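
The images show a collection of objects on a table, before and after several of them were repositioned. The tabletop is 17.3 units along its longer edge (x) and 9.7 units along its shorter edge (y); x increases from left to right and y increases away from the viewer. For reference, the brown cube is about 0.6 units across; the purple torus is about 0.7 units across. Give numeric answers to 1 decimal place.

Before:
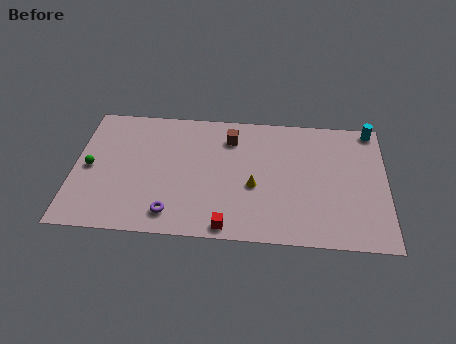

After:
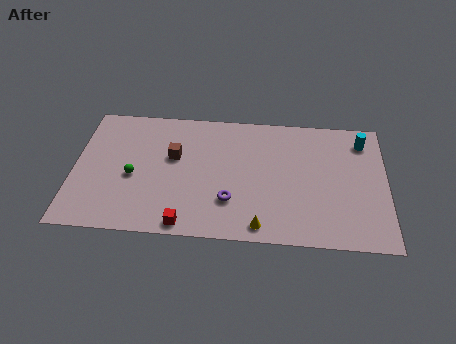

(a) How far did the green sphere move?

2.5

The green sphere was near (0.9, 4.7) before and (3.3, 4.2) after, so it travelled √(2.4² + 0.5²) ≈ 2.5 units.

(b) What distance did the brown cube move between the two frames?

3.5

From (8.6, 7.6) to (5.5, 5.9), the brown cube covered √(3.1² + 1.7²) ≈ 3.5 units.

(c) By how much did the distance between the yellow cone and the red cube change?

+0.7

Before: roughly 3.4 units apart; after: 4.1. That's 0.7 units further apart.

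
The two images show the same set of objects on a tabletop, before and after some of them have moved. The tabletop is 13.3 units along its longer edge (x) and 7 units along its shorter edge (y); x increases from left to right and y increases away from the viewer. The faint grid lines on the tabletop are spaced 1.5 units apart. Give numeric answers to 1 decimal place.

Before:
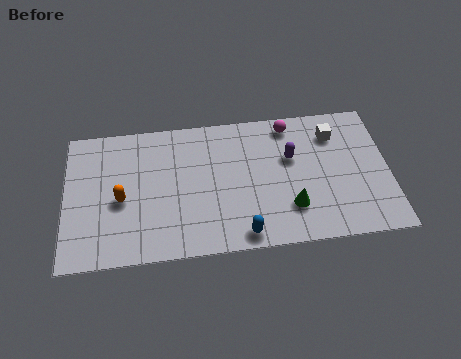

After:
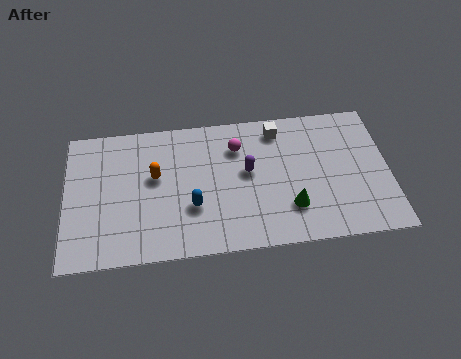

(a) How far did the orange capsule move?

1.7

From (2.3, 3.1) to (3.7, 4.1), the orange capsule covered √(1.4² + 1.0²) ≈ 1.7 units.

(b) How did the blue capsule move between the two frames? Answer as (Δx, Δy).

(-2.0, 1.6)

The blue capsule was at about (7.2, 0.8) and moved to about (5.2, 2.4).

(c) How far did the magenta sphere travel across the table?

2.4

From (9.3, 6.1) to (7.1, 5.2), the magenta sphere covered √(2.2² + 0.9²) ≈ 2.4 units.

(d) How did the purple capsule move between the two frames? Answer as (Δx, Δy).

(-1.8, -0.5)

The purple capsule was at about (9.3, 4.4) and moved to about (7.5, 3.9).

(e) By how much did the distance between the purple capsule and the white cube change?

+0.3

The distance was about 2.1 in the first image and 2.4 in the second, so they moved 0.3 units further apart.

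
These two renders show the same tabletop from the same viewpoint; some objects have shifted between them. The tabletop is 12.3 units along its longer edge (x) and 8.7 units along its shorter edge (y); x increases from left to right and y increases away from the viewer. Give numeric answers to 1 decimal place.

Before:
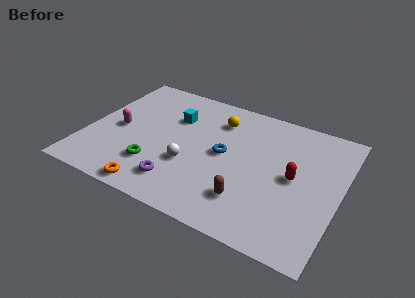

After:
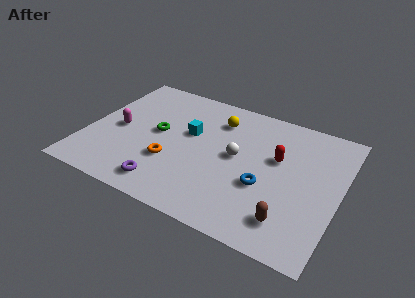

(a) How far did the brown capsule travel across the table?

2.0

From (8.2, 2.1) to (10.2, 1.7), the brown capsule covered √(2.0² + 0.4²) ≈ 2.0 units.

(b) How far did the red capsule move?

1.3

The red capsule moved from about (10.1, 4.4) to (9.2, 5.3), a distance of √(0.9² + 0.9²) ≈ 1.3.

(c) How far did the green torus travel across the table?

2.3

From (3.6, 2.3) to (3.4, 4.6), the green torus covered √(0.2² + 2.3²) ≈ 2.3 units.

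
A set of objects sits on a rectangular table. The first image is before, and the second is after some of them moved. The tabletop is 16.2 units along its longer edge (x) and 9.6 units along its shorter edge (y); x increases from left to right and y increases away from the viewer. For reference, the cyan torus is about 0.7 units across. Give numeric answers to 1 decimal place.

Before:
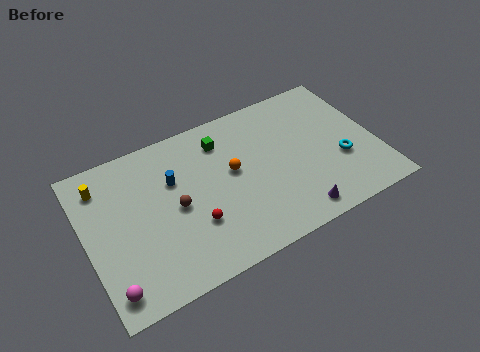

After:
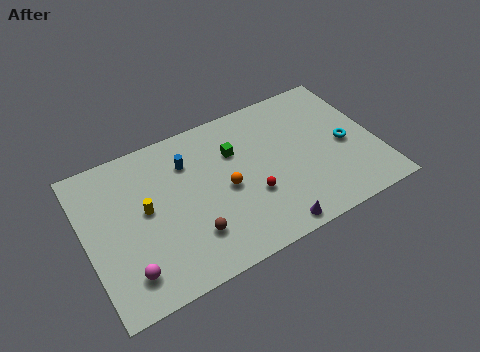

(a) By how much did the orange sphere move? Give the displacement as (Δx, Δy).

(-0.5, -0.9)

From the two frames, the orange sphere sits at roughly (8.2, 5.4) before and (7.7, 4.5) after.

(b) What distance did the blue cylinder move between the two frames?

1.2

The blue cylinder was near (5.0, 6.3) before and (5.9, 7.1) after, so it travelled √(0.9² + 0.8²) ≈ 1.2 units.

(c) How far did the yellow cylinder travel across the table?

3.3

From (1.2, 7.7) to (3.3, 5.2), the yellow cylinder covered √(2.1² + 2.5²) ≈ 3.3 units.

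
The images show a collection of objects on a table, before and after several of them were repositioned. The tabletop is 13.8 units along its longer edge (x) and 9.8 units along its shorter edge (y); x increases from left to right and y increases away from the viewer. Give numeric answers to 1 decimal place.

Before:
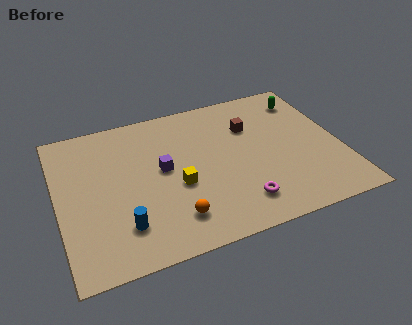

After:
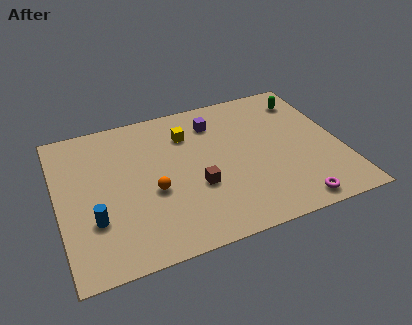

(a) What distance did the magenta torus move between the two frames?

2.7

From (8.5, 1.9) to (11.0, 1.0), the magenta torus covered √(2.5² + 0.9²) ≈ 2.7 units.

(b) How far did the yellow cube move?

3.4

The yellow cube moved from about (5.7, 4.0) to (6.5, 7.3), a distance of √(0.8² + 3.3²) ≈ 3.4.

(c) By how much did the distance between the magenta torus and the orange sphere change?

+4.0

Before: roughly 3.2 units apart; after: 7.2. That's 4.0 units further apart.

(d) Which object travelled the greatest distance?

the brown cube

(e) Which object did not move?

the green capsule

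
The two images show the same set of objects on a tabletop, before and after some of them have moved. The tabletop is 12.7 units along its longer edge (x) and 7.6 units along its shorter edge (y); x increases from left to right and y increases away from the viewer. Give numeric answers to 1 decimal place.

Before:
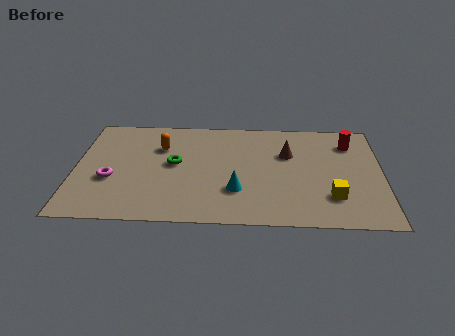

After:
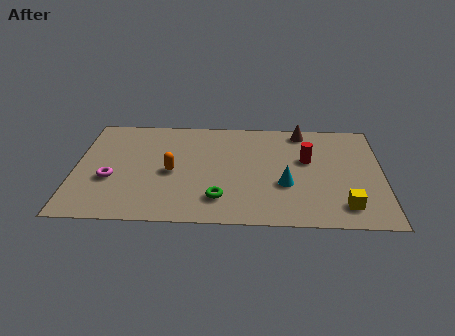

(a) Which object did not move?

the magenta torus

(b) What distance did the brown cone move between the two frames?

1.8

The brown cone moved from about (8.8, 5.0) to (9.4, 6.7), a distance of √(0.6² + 1.7²) ≈ 1.8.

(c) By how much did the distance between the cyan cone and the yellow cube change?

-1.1

The distance was about 3.9 in the first image and 2.8 in the second, so they moved 1.1 units closer together.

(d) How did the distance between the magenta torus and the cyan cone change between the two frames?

+2.0

Before: roughly 5.2 units apart; after: 7.2. That's 2.0 units further apart.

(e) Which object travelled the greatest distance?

the green torus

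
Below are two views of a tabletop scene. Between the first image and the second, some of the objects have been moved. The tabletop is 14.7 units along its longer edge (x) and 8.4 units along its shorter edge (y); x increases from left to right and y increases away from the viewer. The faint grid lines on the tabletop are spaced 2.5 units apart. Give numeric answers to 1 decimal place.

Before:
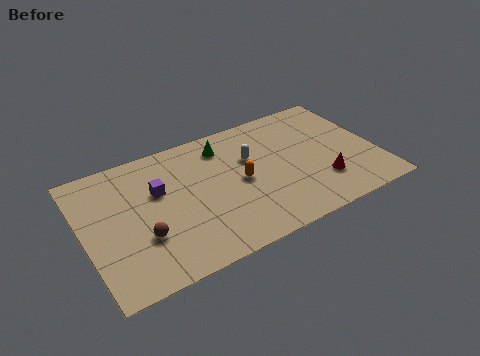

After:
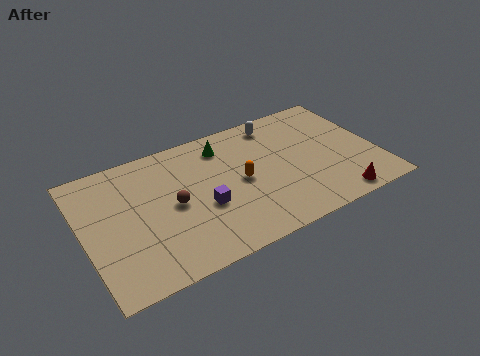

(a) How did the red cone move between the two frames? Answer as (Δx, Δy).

(0.5, -1.4)

From the two frames, the red cone sits at roughly (11.7, 2.3) before and (12.2, 0.9) after.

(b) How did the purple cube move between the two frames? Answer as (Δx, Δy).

(2.0, -2.0)

From the two frames, the purple cube sits at roughly (3.8, 5.3) before and (5.8, 3.3) after.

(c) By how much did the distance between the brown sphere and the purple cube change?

-1.1

Before: roughly 2.7 units apart; after: 1.6. That's 1.1 units closer together.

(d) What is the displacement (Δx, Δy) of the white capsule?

(1.6, 1.8)

The white capsule started near (8.5, 5.4) and ended near (10.1, 7.2).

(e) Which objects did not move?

the orange capsule and the green cone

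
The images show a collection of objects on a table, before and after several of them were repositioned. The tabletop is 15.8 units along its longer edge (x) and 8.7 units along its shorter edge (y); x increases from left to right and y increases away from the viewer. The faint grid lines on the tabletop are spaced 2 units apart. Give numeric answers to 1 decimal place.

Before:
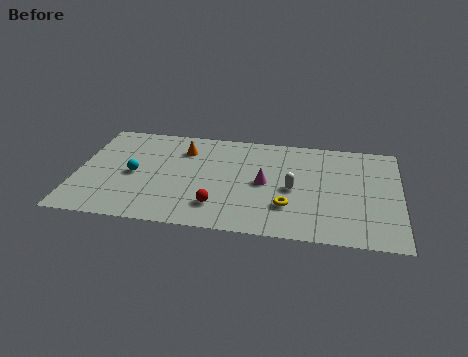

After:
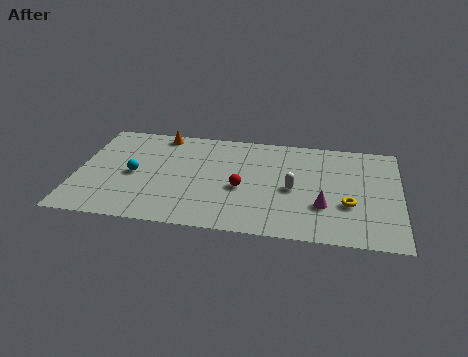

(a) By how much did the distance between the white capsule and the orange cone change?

+1.6

The distance was about 6.1 in the first image and 7.7 in the second, so they moved 1.6 units further apart.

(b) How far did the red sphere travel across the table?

2.0

The red sphere moved from about (7.0, 2.0) to (8.1, 3.7), a distance of √(1.1² + 1.7²) ≈ 2.0.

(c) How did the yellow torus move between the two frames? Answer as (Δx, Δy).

(2.9, 0.6)

From the two frames, the yellow torus sits at roughly (10.4, 2.5) before and (13.3, 3.1) after.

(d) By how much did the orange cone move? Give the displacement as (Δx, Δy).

(-1.2, 1.2)

From the two frames, the orange cone sits at roughly (5.1, 6.6) before and (3.9, 7.8) after.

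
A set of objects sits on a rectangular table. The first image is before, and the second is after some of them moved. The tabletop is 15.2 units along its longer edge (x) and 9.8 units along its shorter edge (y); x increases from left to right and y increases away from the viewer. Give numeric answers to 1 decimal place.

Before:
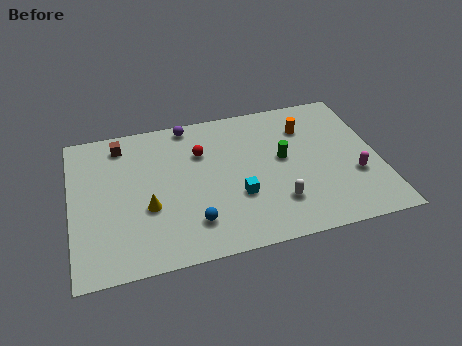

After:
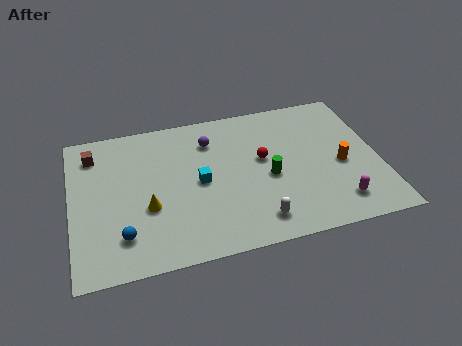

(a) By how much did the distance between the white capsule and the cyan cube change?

+2.0

Before: roughly 2.1 units apart; after: 4.1. That's 2.0 units further apart.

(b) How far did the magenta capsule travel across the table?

1.9

From (13.9, 3.4) to (12.9, 1.8), the magenta capsule covered √(1.0² + 1.6²) ≈ 1.9 units.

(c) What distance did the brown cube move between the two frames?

1.5

The brown cube moved from about (2.6, 8.3) to (1.2, 7.9), a distance of √(1.4² + 0.4²) ≈ 1.5.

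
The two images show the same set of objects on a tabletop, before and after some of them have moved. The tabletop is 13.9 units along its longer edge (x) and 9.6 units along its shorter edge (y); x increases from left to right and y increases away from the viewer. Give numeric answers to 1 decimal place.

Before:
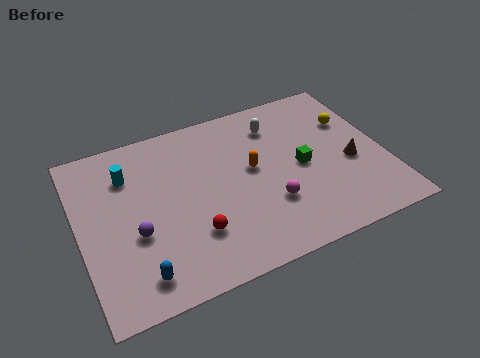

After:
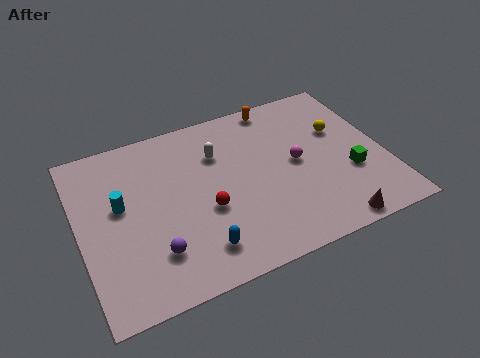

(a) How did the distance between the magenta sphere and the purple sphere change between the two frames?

+1.2

Before: roughly 6.0 units apart; after: 7.2. That's 1.2 units further apart.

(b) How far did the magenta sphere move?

2.4

The magenta sphere moved from about (8.4, 3.0) to (9.9, 4.9), a distance of √(1.5² + 1.9²) ≈ 2.4.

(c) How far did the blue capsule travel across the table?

2.7

The blue capsule was near (2.3, 1.5) before and (5.0, 1.8) after, so it travelled √(2.7² + 0.3²) ≈ 2.7 units.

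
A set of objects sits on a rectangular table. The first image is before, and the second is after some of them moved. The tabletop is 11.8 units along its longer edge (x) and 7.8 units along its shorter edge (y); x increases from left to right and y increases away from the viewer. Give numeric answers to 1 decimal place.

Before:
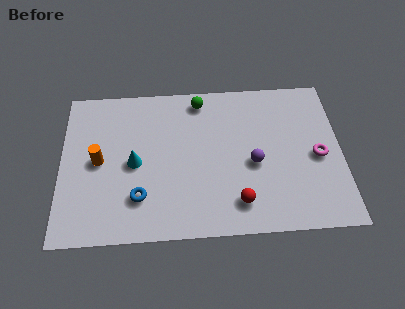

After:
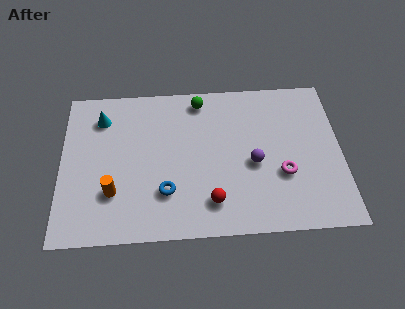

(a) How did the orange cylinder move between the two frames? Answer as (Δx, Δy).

(0.6, -1.6)

From the two frames, the orange cylinder sits at roughly (1.6, 3.9) before and (2.2, 2.3) after.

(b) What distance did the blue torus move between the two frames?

1.1

The blue torus was near (3.3, 2.0) before and (4.4, 2.2) after, so it travelled √(1.1² + 0.2²) ≈ 1.1 units.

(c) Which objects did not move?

the purple sphere and the green sphere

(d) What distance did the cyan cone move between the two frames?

2.8

The cyan cone was near (3.1, 3.7) before and (1.7, 6.1) after, so it travelled √(1.4² + 2.4²) ≈ 2.8 units.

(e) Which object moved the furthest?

the cyan cone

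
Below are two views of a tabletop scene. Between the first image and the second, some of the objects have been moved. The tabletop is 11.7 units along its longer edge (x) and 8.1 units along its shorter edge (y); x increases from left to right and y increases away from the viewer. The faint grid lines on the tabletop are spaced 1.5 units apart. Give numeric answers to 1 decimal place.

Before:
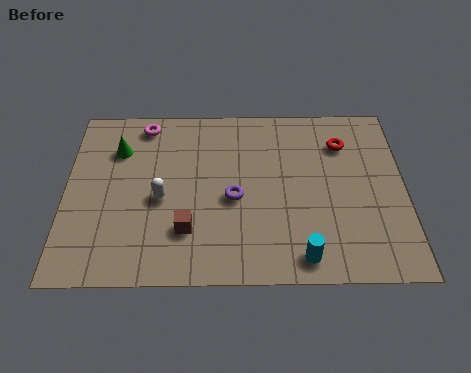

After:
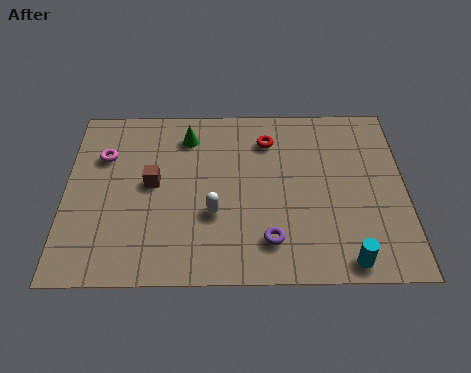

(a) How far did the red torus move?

2.6

The red torus was near (9.6, 6.1) before and (7.0, 6.3) after, so it travelled √(2.6² + 0.2²) ≈ 2.6 units.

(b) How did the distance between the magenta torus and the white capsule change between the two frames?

+1.1

The distance was about 3.6 in the first image and 4.7 in the second, so they moved 1.1 units further apart.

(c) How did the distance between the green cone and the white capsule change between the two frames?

+1.0

Before: roughly 2.7 units apart; after: 3.7. That's 1.0 units further apart.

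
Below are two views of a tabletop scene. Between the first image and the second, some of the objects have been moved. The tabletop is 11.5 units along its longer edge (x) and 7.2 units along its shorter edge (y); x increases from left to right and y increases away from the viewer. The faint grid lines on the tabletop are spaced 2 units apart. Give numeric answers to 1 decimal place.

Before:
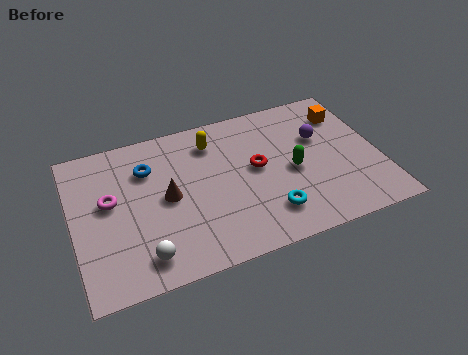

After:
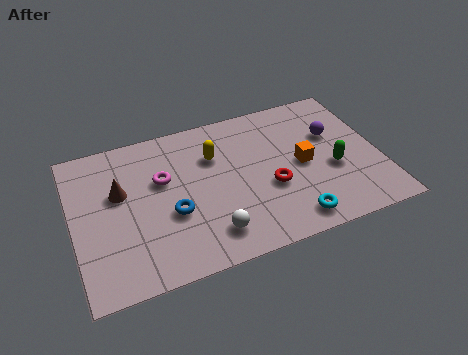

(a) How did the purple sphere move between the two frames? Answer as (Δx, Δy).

(0.5, 0.0)

The purple sphere was at about (9.4, 4.6) and moved to about (9.9, 4.6).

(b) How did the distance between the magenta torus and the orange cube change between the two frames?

-3.9

They were about 9.2 units apart before and 5.3 after — 3.9 units closer together.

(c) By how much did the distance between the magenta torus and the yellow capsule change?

-2.2

Before: roughly 4.3 units apart; after: 2.1. That's 2.2 units closer together.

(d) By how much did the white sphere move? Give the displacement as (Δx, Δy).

(2.5, 0.2)

The white sphere started near (2.4, 1.2) and ended near (4.9, 1.4).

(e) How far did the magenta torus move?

2.0

The magenta torus moved from about (1.4, 4.1) to (3.4, 4.5), a distance of √(2.0² + 0.4²) ≈ 2.0.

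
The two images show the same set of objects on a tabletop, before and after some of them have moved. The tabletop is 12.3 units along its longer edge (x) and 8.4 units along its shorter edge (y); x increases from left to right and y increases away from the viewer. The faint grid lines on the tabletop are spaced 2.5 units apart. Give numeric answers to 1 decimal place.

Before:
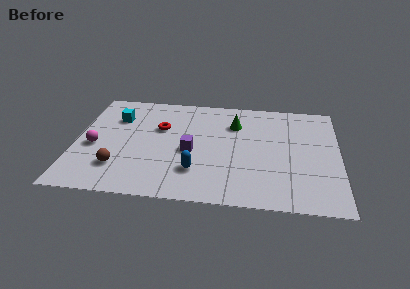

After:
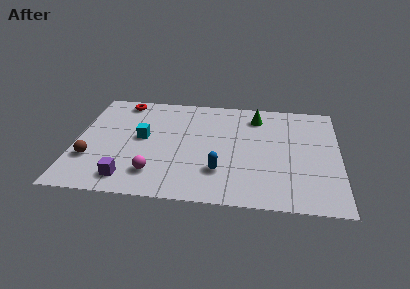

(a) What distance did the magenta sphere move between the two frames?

3.4

From (0.9, 3.6) to (3.8, 1.8), the magenta sphere covered √(2.9² + 1.8²) ≈ 3.4 units.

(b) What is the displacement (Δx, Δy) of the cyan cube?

(1.3, -1.5)

The cyan cube started near (1.8, 6.0) and ended near (3.1, 4.5).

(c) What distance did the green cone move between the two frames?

1.2

The green cone moved from about (7.4, 6.1) to (8.4, 6.8), a distance of √(1.0² + 0.7²) ≈ 1.2.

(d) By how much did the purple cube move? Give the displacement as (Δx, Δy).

(-2.8, -2.4)

The purple cube started near (5.4, 3.7) and ended near (2.6, 1.3).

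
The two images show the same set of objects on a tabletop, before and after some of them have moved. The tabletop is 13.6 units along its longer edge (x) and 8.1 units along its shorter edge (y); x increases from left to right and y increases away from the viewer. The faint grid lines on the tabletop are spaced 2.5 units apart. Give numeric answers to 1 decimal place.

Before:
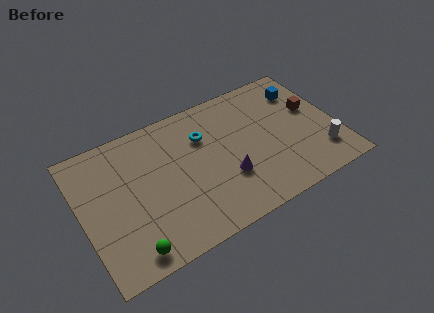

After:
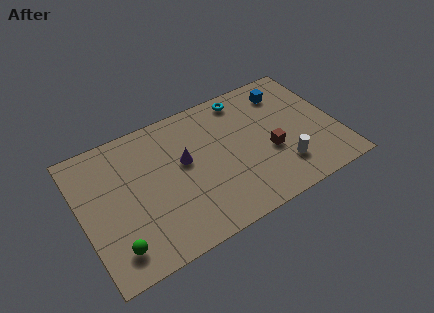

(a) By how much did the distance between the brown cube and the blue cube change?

+2.2

They were about 1.4 units apart before and 3.6 after — 2.2 units further apart.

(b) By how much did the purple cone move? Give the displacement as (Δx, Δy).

(-2.0, 2.0)

From the two frames, the purple cone sits at roughly (7.5, 2.7) before and (5.5, 4.7) after.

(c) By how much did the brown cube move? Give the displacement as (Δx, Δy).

(-2.6, -1.6)

The brown cube was at about (12.5, 4.8) and moved to about (9.9, 3.2).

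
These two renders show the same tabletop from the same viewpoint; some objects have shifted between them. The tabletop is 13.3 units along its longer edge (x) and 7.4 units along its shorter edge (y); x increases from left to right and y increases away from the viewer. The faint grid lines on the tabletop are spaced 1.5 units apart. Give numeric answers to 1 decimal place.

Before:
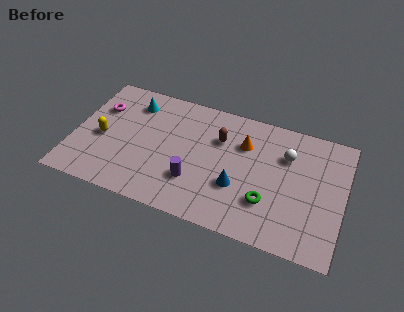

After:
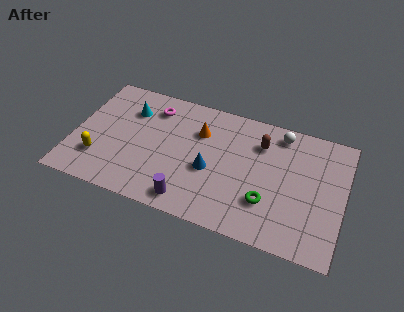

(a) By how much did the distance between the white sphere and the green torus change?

+1.1

They were about 3.1 units apart before and 4.2 after — 1.1 units further apart.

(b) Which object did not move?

the green torus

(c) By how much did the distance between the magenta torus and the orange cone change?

-4.7

They were about 7.2 units apart before and 2.5 after — 4.7 units closer together.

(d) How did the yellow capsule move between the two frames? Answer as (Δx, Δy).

(0.0, -1.3)

The yellow capsule started near (1.4, 3.3) and ended near (1.4, 2.0).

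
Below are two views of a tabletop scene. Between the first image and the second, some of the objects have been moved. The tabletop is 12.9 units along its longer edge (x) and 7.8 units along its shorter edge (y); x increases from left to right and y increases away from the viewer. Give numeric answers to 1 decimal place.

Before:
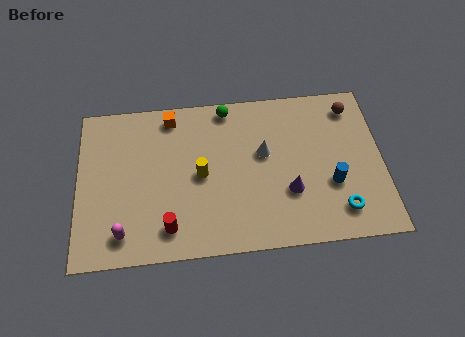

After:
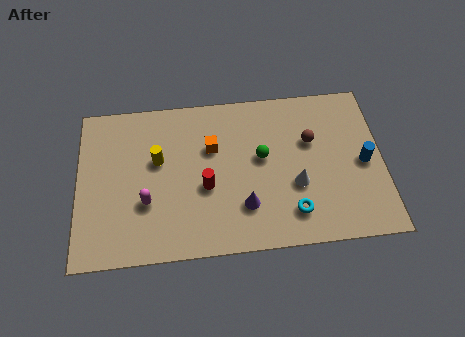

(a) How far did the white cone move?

2.1

The white cone moved from about (7.9, 4.6) to (9.2, 2.9), a distance of √(1.3² + 1.7²) ≈ 2.1.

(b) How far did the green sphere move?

3.0

The green sphere was near (6.4, 7.0) before and (7.8, 4.4) after, so it travelled √(1.4² + 2.6²) ≈ 3.0 units.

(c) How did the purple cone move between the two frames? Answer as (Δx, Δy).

(-1.9, -0.5)

The purple cone started near (8.9, 2.6) and ended near (7.0, 2.1).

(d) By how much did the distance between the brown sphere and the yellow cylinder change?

-0.5

Before: roughly 7.0 units apart; after: 6.5. That's 0.5 units closer together.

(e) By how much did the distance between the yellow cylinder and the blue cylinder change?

+3.2

Before: roughly 5.6 units apart; after: 8.8. That's 3.2 units further apart.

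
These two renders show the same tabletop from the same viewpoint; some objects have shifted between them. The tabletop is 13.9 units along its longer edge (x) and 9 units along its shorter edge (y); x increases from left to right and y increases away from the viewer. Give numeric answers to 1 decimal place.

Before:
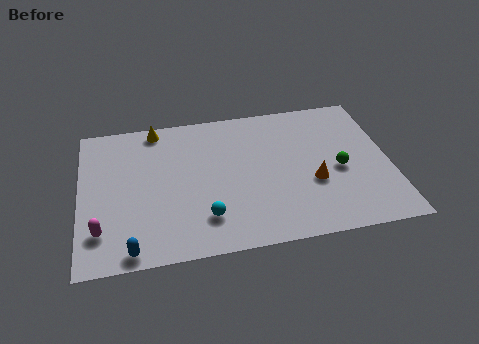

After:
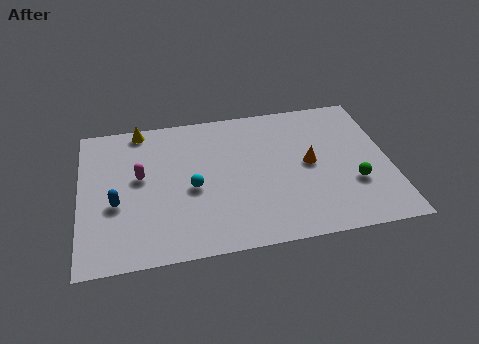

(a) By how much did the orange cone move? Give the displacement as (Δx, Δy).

(-0.1, 1.2)

From the two frames, the orange cone sits at roughly (10.4, 3.4) before and (10.3, 4.6) after.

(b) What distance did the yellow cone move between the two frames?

0.7

From (3.5, 8.1) to (2.8, 8.2), the yellow cone covered √(0.7² + 0.1²) ≈ 0.7 units.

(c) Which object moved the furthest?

the magenta capsule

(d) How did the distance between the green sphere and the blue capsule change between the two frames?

+0.7

The distance was about 9.9 in the first image and 10.6 in the second, so they moved 0.7 units further apart.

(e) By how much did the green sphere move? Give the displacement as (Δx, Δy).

(0.6, -1.0)

The green sphere was at about (11.6, 4.0) and moved to about (12.2, 3.0).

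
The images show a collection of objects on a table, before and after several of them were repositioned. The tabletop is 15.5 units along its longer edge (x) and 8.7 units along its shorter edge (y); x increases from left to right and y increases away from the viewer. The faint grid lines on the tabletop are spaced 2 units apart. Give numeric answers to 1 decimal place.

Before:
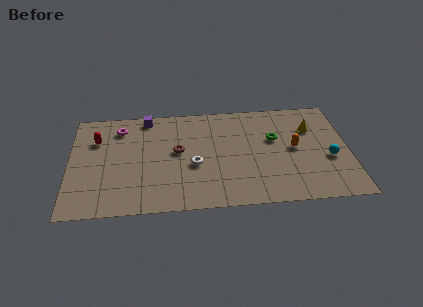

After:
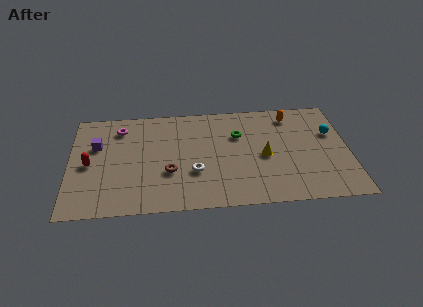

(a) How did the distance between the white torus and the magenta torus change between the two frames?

+0.4

Before: roughly 5.3 units apart; after: 5.7. That's 0.4 units further apart.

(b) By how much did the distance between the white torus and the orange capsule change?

+1.3

Before: roughly 5.7 units apart; after: 7.0. That's 1.3 units further apart.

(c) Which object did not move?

the magenta torus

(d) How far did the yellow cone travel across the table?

3.4

The yellow cone was near (13.5, 6.1) before and (10.8, 4.0) after, so it travelled √(2.7² + 2.1²) ≈ 3.4 units.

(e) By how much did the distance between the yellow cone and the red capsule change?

-2.3

They were about 12.0 units apart before and 9.7 after — 2.3 units closer together.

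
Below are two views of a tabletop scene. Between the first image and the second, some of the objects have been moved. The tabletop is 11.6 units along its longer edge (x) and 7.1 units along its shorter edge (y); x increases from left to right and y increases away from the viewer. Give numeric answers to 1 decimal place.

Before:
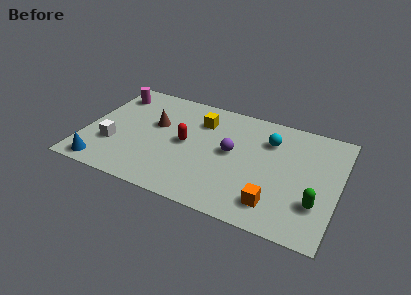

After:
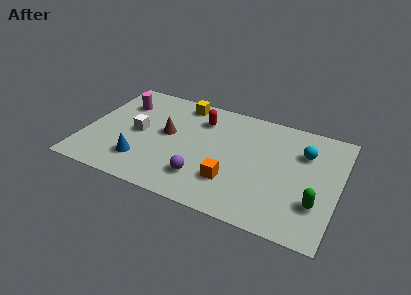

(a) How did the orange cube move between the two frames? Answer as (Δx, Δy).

(-2.0, 0.6)

The orange cube was at about (8.9, 1.4) and moved to about (6.9, 2.0).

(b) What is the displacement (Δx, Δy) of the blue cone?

(1.7, 0.9)

The blue cone was at about (1.1, 0.8) and moved to about (2.8, 1.7).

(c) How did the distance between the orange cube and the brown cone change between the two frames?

-2.8

Before: roughly 6.5 units apart; after: 3.7. That's 2.8 units closer together.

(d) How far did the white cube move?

1.6

The white cube was near (1.4, 2.3) before and (2.4, 3.5) after, so it travelled √(1.0² + 1.2²) ≈ 1.6 units.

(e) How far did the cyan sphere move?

1.6

The cyan sphere was near (8.3, 5.2) before and (9.9, 5.0) after, so it travelled √(1.6² + 0.2²) ≈ 1.6 units.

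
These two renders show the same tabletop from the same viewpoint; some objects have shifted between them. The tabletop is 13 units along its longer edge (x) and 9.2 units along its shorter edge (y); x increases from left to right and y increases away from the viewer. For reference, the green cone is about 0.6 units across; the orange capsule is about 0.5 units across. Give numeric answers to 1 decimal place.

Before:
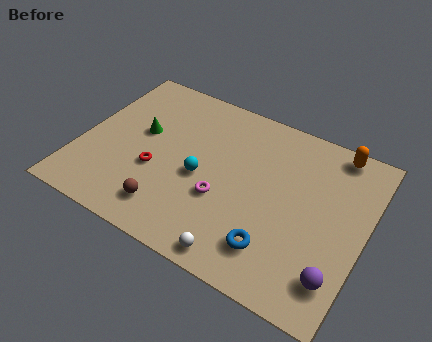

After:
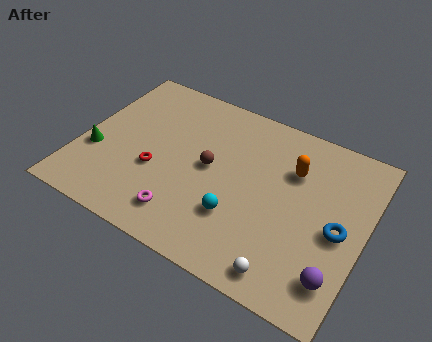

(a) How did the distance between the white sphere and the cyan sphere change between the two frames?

-0.9

The distance was about 3.9 in the first image and 3.0 in the second, so they moved 0.9 units closer together.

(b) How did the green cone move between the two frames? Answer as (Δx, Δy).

(-1.8, -2.0)

The green cone was at about (2.6, 5.3) and moved to about (0.8, 3.3).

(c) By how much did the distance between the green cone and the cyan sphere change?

+3.5

The distance was about 3.2 in the first image and 6.7 in the second, so they moved 3.5 units further apart.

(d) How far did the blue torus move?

3.4

The blue torus moved from about (9.3, 2.0) to (11.9, 4.2), a distance of √(2.6² + 2.2²) ≈ 3.4.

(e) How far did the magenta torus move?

2.3

The magenta torus was near (6.7, 3.4) before and (5.2, 1.7) after, so it travelled √(1.5² + 1.7²) ≈ 2.3 units.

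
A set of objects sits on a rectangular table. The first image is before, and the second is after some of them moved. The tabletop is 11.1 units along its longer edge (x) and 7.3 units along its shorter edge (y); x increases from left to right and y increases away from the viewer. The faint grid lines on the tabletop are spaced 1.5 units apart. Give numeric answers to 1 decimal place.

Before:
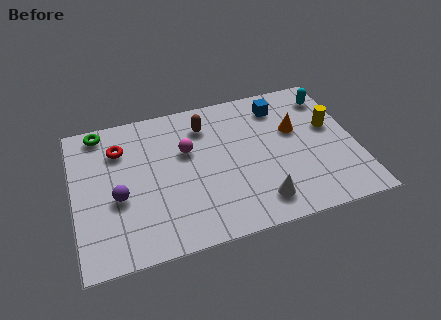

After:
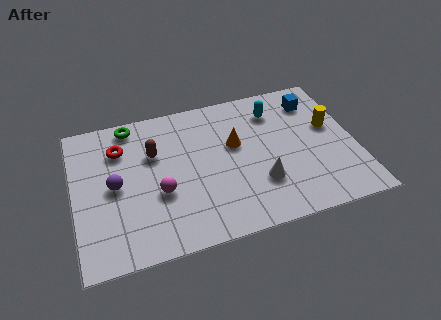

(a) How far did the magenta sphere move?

2.2

From (4.5, 4.6) to (3.3, 2.8), the magenta sphere covered √(1.2² + 1.8²) ≈ 2.2 units.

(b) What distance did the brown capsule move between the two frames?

2.3

From (5.3, 5.7) to (3.2, 4.8), the brown capsule covered √(2.1² + 0.9²) ≈ 2.3 units.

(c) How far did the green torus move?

1.2

The green torus moved from about (1.2, 6.5) to (2.4, 6.5), a distance of √(1.2² + 0.0²) ≈ 1.2.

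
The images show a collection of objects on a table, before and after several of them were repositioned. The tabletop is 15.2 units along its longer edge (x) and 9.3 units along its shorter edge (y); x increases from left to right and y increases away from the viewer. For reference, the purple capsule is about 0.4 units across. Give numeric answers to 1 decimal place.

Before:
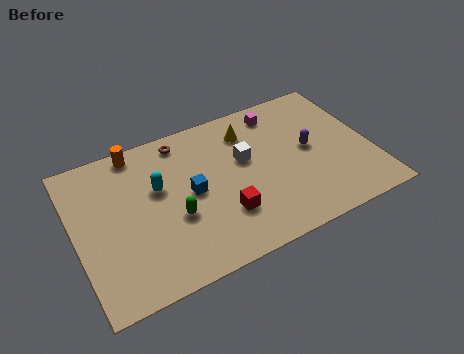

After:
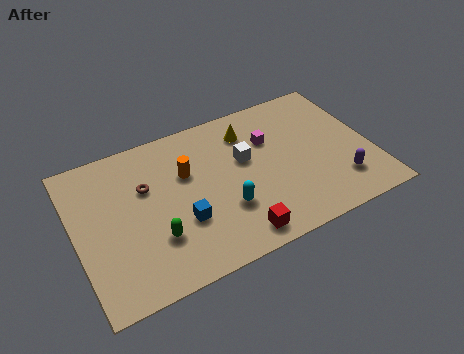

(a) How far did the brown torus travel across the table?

3.0

The brown torus was near (5.8, 8.1) before and (3.7, 6.0) after, so it travelled √(2.1² + 2.1²) ≈ 3.0 units.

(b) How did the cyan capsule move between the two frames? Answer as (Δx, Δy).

(3.1, -2.7)

The cyan capsule was at about (4.3, 5.7) and moved to about (7.4, 3.0).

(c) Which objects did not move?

the yellow cone and the white cube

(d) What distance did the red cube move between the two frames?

1.6

The red cube was near (7.3, 2.7) before and (7.7, 1.2) after, so it travelled √(0.4² + 1.5²) ≈ 1.6 units.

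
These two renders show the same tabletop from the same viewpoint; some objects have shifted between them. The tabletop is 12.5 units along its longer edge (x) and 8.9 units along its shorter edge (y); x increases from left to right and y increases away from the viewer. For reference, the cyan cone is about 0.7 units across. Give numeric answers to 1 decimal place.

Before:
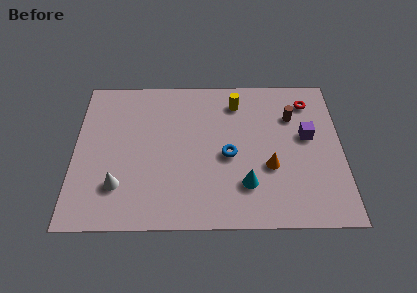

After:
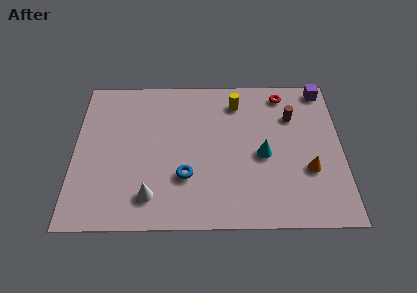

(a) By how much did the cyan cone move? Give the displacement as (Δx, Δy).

(0.8, 1.7)

The cyan cone was at about (8.0, 2.3) and moved to about (8.8, 4.0).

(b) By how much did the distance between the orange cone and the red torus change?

+0.4

The distance was about 4.3 in the first image and 4.7 in the second, so they moved 0.4 units further apart.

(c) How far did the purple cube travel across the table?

3.0

From (10.9, 5.1) to (11.7, 8.0), the purple cube covered √(0.8² + 2.9²) ≈ 3.0 units.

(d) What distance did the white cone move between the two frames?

1.6

From (2.1, 2.3) to (3.6, 1.7), the white cone covered √(1.5² + 0.6²) ≈ 1.6 units.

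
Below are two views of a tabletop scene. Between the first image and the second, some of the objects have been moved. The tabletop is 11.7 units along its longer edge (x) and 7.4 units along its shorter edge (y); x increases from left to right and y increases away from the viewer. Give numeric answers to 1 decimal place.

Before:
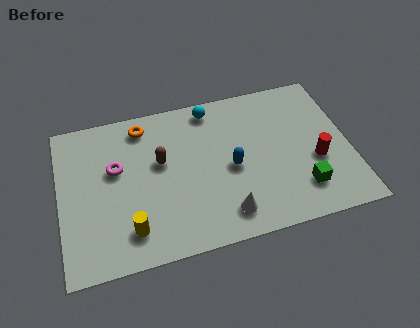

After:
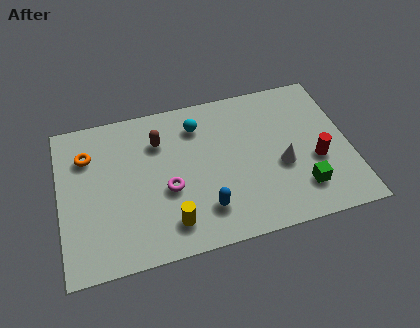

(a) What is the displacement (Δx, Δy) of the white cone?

(2.4, 1.7)

From the two frames, the white cone sits at roughly (6.5, 1.3) before and (8.9, 3.0) after.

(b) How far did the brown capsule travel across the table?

1.0

From (4.1, 4.4) to (4.1, 5.4), the brown capsule covered √(0.0² + 1.0²) ≈ 1.0 units.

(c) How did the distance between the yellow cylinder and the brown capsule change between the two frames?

+0.8

The distance was about 3.2 in the first image and 4.0 in the second, so they moved 0.8 units further apart.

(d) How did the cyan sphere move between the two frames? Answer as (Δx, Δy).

(-0.6, -0.7)

From the two frames, the cyan sphere sits at roughly (6.3, 6.5) before and (5.7, 5.8) after.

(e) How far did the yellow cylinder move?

1.6

The yellow cylinder was near (2.7, 1.5) before and (4.3, 1.4) after, so it travelled √(1.6² + 0.1²) ≈ 1.6 units.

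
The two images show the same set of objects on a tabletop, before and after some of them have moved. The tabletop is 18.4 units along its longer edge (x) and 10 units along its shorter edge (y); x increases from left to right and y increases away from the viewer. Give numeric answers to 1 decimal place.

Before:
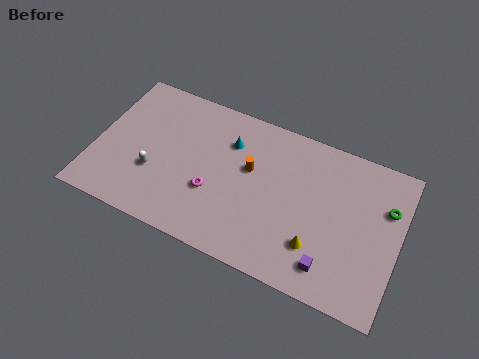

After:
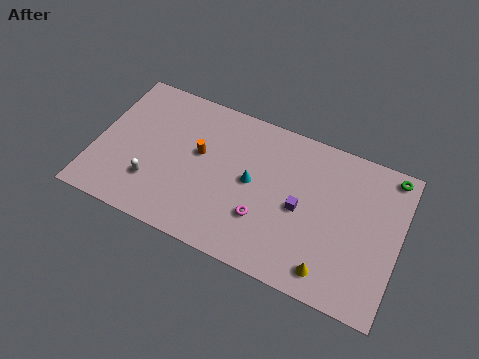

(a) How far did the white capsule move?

0.7

The white capsule was near (3.7, 3.5) before and (3.7, 2.8) after, so it travelled √(0.0² + 0.7²) ≈ 0.7 units.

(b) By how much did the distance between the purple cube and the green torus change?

+0.8

Before: roughly 5.8 units apart; after: 6.6. That's 0.8 units further apart.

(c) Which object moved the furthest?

the purple cube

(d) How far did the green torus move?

2.2

The green torus moved from about (17.5, 6.8) to (17.5, 9.0), a distance of √(0.0² + 2.2²) ≈ 2.2.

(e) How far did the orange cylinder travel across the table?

3.1

From (9.3, 6.0) to (6.2, 5.8), the orange cylinder covered √(3.1² + 0.2²) ≈ 3.1 units.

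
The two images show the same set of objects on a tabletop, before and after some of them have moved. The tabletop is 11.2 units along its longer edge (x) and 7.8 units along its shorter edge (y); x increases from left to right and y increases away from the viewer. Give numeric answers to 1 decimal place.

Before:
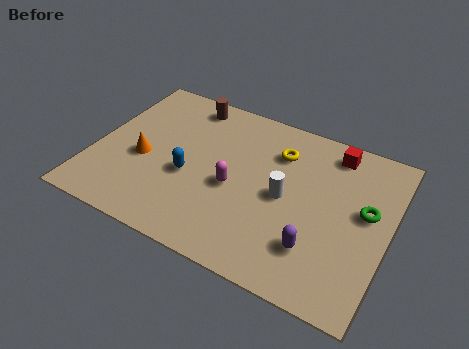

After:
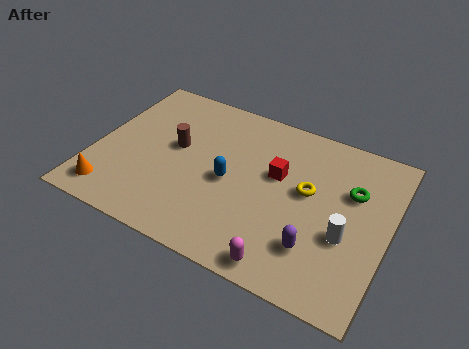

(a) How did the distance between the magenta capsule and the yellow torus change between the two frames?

+0.8

The distance was about 2.8 in the first image and 3.6 in the second, so they moved 0.8 units further apart.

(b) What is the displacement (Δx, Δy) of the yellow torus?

(1.3, -1.4)

The yellow torus was at about (6.8, 5.8) and moved to about (8.1, 4.4).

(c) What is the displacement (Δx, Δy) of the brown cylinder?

(-0.1, -2.4)

The brown cylinder started near (3.1, 6.8) and ended near (3.0, 4.4).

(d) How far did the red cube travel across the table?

2.8

The red cube was near (8.8, 6.7) before and (6.9, 4.7) after, so it travelled √(1.9² + 2.0²) ≈ 2.8 units.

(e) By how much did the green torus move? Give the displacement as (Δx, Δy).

(-0.6, 0.7)

The green torus started near (10.3, 4.4) and ended near (9.7, 5.1).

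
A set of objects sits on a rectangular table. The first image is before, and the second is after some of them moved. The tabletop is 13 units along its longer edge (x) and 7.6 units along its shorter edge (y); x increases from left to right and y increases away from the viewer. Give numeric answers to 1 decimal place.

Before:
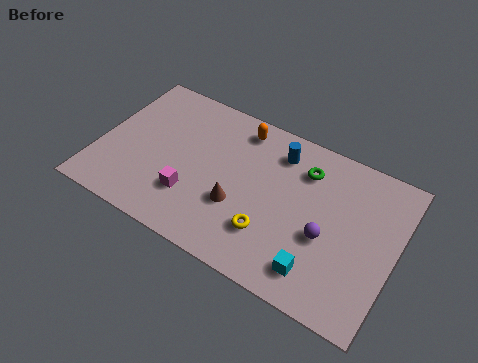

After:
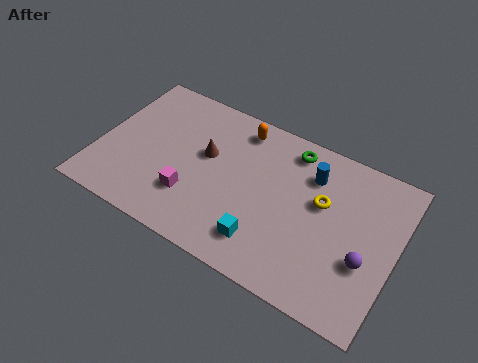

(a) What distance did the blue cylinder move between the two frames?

1.6

The blue cylinder was near (7.6, 6.1) before and (9.1, 5.7) after, so it travelled √(1.5² + 0.4²) ≈ 1.6 units.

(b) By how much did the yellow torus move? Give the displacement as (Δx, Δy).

(1.9, 2.5)

From the two frames, the yellow torus sits at roughly (7.8, 2.1) before and (9.7, 4.6) after.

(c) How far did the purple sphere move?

1.7

From (10.1, 3.1) to (11.8, 2.8), the purple sphere covered √(1.7² + 0.3²) ≈ 1.7 units.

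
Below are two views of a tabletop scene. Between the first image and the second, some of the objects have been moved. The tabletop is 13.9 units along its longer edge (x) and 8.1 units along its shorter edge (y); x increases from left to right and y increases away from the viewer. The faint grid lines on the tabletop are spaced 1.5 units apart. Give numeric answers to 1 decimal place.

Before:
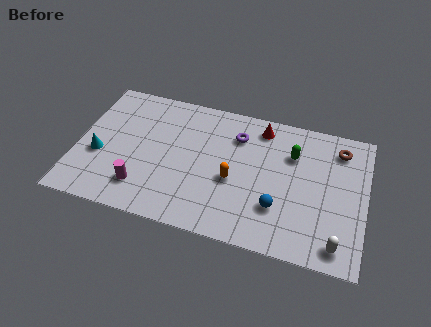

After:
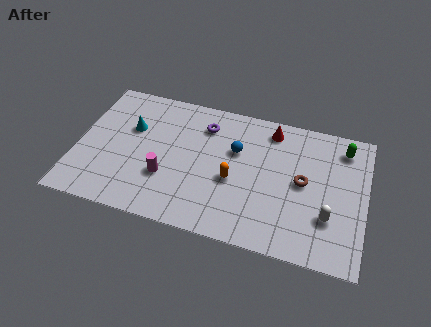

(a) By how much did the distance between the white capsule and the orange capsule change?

-0.9

Before: roughly 5.6 units apart; after: 4.7. That's 0.9 units closer together.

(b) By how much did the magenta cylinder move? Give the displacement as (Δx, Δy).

(1.1, 0.9)

The magenta cylinder was at about (3.3, 1.8) and moved to about (4.4, 2.7).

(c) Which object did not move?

the orange capsule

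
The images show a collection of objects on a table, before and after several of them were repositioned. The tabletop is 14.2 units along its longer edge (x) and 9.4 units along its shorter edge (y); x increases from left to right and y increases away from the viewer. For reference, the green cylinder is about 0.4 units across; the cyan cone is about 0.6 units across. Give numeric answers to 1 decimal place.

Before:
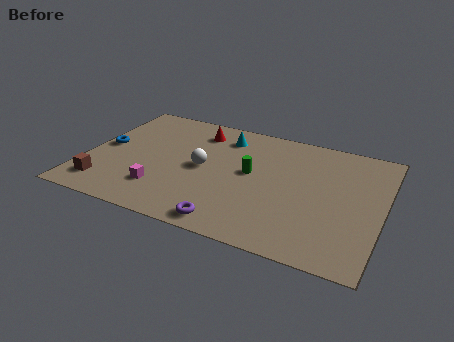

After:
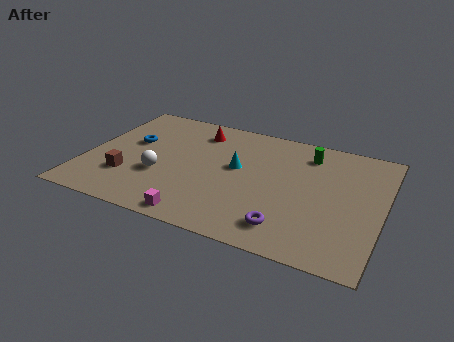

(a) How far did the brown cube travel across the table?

1.4

From (1.2, 1.7) to (2.2, 2.7), the brown cube covered √(1.0² + 1.0²) ≈ 1.4 units.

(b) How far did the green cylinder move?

3.5

The green cylinder was near (7.9, 5.1) before and (10.4, 7.6) after, so it travelled √(2.5² + 2.5²) ≈ 3.5 units.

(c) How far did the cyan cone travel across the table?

2.5

The cyan cone was near (6.3, 7.6) before and (7.2, 5.3) after, so it travelled √(0.9² + 2.3²) ≈ 2.5 units.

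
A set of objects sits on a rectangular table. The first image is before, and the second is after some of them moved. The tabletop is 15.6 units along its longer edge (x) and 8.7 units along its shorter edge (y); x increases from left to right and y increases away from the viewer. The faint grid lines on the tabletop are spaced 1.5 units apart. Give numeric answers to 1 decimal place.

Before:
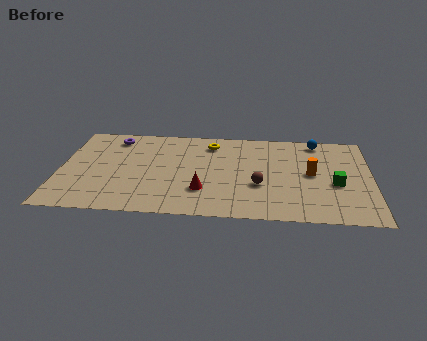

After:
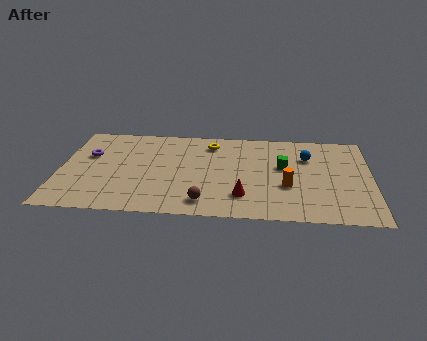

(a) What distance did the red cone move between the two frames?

2.0

From (7.2, 2.5) to (9.2, 2.1), the red cone covered √(2.0² + 0.4²) ≈ 2.0 units.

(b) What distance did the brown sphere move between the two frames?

3.2

The brown sphere was near (10.0, 3.2) before and (7.3, 1.4) after, so it travelled √(2.7² + 1.8²) ≈ 3.2 units.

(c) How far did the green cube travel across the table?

3.0

From (13.8, 3.6) to (11.2, 5.1), the green cube covered √(2.6² + 1.5²) ≈ 3.0 units.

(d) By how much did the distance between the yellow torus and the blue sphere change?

-0.4

They were about 5.4 units apart before and 5.0 after — 0.4 units closer together.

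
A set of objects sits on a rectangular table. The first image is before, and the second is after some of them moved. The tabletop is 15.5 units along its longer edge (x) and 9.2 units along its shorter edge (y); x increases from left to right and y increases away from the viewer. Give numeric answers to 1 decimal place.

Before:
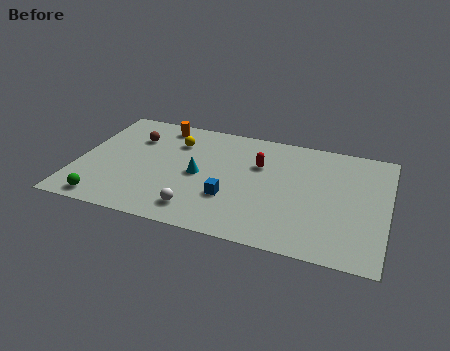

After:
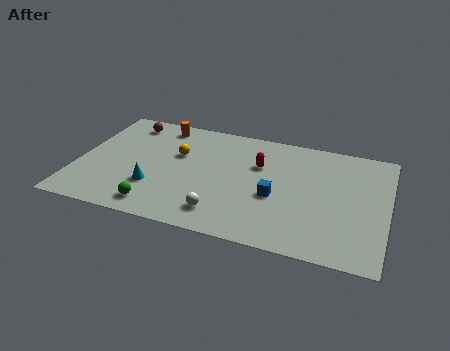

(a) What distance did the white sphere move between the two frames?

1.2

The white sphere was near (6.3, 1.6) before and (7.5, 1.7) after, so it travelled √(1.2² + 0.1²) ≈ 1.2 units.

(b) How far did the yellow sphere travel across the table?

1.0

From (4.7, 6.8) to (4.9, 5.8), the yellow sphere covered √(0.2² + 1.0²) ≈ 1.0 units.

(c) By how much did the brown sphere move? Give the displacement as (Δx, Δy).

(-0.5, 1.2)

From the two frames, the brown sphere sits at roughly (2.6, 6.6) before and (2.1, 7.8) after.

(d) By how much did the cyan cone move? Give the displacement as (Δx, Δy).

(-2.1, -1.6)

The cyan cone started near (6.1, 4.4) and ended near (4.0, 2.8).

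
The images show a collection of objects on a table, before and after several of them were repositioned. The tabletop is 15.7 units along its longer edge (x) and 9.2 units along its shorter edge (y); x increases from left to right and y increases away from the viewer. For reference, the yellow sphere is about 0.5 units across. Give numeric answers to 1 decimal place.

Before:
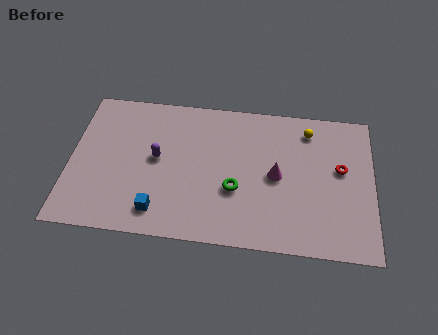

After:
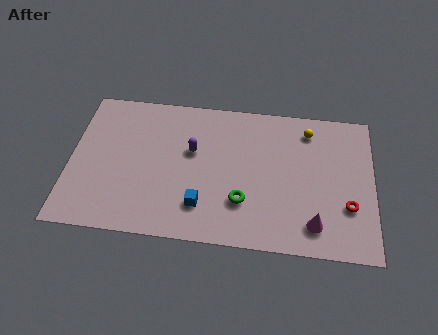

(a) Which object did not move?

the yellow sphere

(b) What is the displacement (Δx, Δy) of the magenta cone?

(2.0, -2.8)

The magenta cone started near (10.7, 4.5) and ended near (12.7, 1.7).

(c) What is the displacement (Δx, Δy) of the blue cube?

(2.2, 0.6)

The blue cube started near (4.7, 1.6) and ended near (6.9, 2.2).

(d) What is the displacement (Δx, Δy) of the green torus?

(0.4, -0.7)

From the two frames, the green torus sits at roughly (8.6, 3.4) before and (9.0, 2.7) after.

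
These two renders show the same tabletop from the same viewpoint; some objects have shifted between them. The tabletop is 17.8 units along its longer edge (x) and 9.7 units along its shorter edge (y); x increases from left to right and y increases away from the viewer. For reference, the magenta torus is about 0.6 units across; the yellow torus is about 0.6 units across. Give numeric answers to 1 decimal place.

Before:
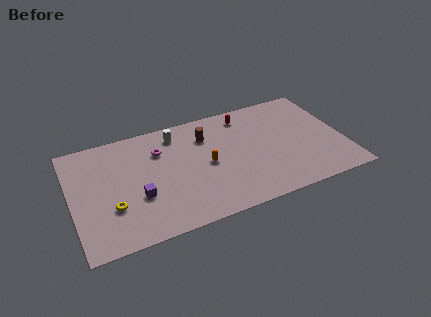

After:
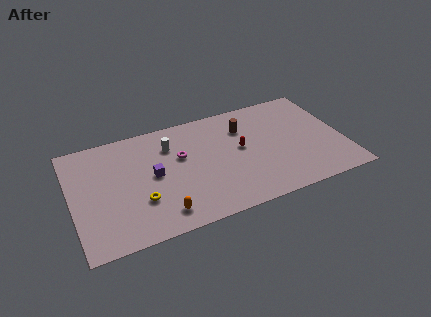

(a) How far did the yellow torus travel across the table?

1.8

From (2.5, 3.2) to (4.3, 3.1), the yellow torus covered √(1.8² + 0.1²) ≈ 1.8 units.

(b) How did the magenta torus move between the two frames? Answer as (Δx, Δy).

(1.3, -1.0)

From the two frames, the magenta torus sits at roughly (5.9, 7.0) before and (7.2, 6.0) after.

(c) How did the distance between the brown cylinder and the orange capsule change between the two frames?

+5.6

The distance was about 2.5 in the first image and 8.1 in the second, so they moved 5.6 units further apart.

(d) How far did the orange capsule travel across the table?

4.5

The orange capsule was near (8.8, 4.7) before and (5.5, 1.6) after, so it travelled √(3.3² + 3.1²) ≈ 4.5 units.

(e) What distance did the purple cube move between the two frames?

1.9

From (4.2, 3.5) to (5.3, 5.0), the purple cube covered √(1.1² + 1.5²) ≈ 1.9 units.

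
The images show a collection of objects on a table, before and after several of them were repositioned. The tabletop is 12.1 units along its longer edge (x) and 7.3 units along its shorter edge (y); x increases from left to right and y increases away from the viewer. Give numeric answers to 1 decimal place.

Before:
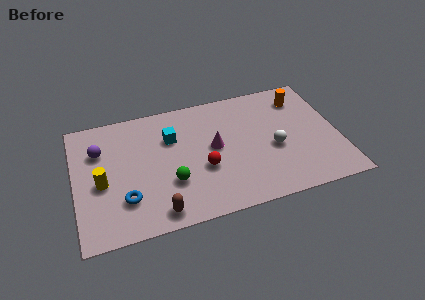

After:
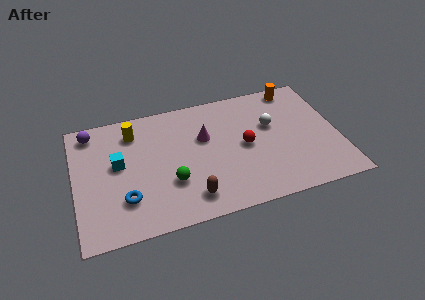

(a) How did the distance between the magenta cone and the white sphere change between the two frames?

+0.3

They were about 2.8 units apart before and 3.1 after — 0.3 units further apart.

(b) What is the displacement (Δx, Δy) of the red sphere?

(2.0, 0.8)

The red sphere was at about (5.8, 2.8) and moved to about (7.8, 3.6).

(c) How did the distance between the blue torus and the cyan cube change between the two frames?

-1.7

Before: roughly 3.8 units apart; after: 2.1. That's 1.7 units closer together.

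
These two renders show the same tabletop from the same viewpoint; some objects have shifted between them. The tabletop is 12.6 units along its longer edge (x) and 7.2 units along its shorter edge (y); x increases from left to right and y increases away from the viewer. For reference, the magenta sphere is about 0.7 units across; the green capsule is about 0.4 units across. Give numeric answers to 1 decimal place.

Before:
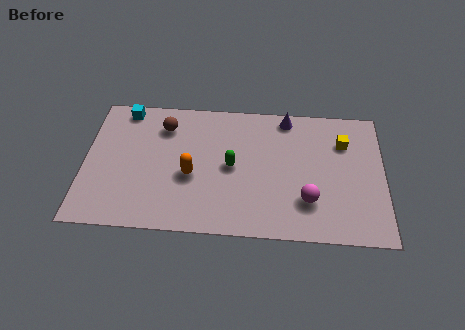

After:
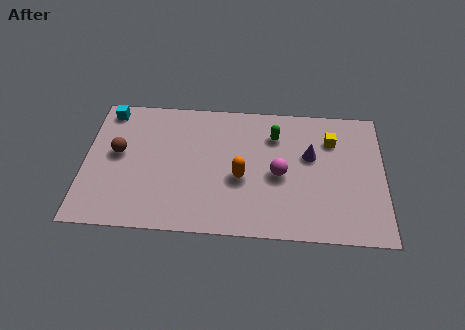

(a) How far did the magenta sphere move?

1.8

From (9.4, 2.0) to (8.2, 3.3), the magenta sphere covered √(1.2² + 1.3²) ≈ 1.8 units.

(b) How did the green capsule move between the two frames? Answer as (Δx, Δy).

(1.8, 1.8)

The green capsule started near (6.2, 3.6) and ended near (8.0, 5.4).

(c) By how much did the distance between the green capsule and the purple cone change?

-1.8

The distance was about 3.6 in the first image and 1.8 in the second, so they moved 1.8 units closer together.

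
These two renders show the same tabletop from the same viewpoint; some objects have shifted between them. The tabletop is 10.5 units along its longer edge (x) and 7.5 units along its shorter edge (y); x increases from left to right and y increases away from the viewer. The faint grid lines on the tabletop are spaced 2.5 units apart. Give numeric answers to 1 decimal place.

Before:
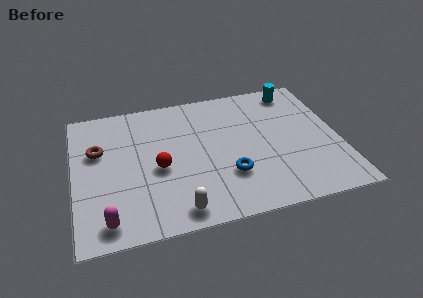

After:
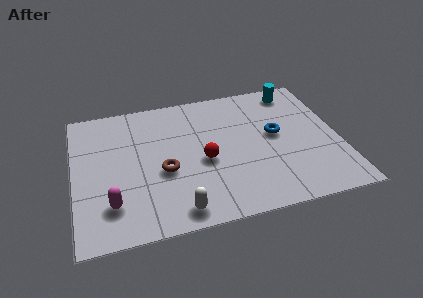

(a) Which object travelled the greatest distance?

the brown torus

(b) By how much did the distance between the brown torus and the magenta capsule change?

-1.3

The distance was about 3.8 in the first image and 2.5 in the second, so they moved 1.3 units closer together.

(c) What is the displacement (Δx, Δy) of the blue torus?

(2.0, 1.8)

The blue torus was at about (6.0, 2.3) and moved to about (8.0, 4.1).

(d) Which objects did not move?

the white capsule and the cyan cylinder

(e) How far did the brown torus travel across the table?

3.0

The brown torus moved from about (1.0, 4.8) to (3.5, 3.1), a distance of √(2.5² + 1.7²) ≈ 3.0.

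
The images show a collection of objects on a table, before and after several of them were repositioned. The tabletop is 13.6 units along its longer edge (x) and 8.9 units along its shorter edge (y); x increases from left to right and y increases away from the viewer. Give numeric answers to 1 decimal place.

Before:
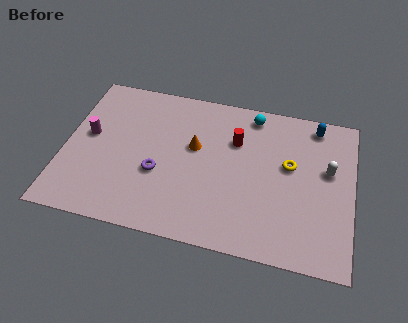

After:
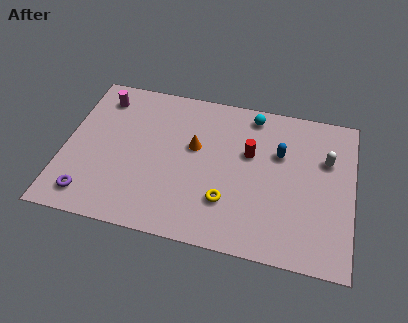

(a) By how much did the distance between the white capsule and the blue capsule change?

-0.4

They were about 2.6 units apart before and 2.2 after — 0.4 units closer together.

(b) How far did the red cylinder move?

0.9

The red cylinder moved from about (8.0, 6.1) to (8.7, 5.5), a distance of √(0.7² + 0.6²) ≈ 0.9.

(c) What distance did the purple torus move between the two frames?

3.7

From (4.5, 3.4) to (1.4, 1.4), the purple torus covered √(3.1² + 2.0²) ≈ 3.7 units.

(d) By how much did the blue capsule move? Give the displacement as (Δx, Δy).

(-1.6, -2.0)

The blue capsule was at about (11.7, 7.8) and moved to about (10.1, 5.8).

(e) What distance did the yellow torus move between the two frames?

3.9

The yellow torus was near (10.6, 5.2) before and (7.8, 2.5) after, so it travelled √(2.8² + 2.7²) ≈ 3.9 units.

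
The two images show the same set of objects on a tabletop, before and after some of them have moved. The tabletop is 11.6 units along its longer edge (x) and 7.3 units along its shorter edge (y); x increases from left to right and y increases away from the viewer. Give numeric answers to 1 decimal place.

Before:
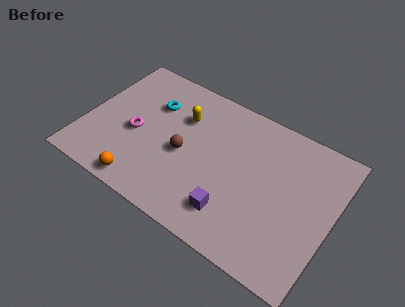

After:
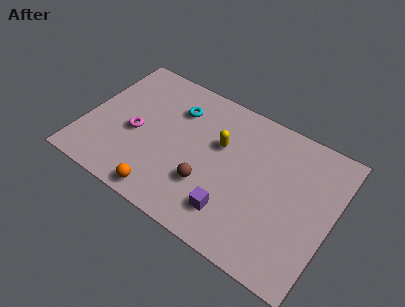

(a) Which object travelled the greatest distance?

the yellow capsule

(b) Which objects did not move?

the magenta torus and the purple cube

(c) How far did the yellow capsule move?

2.0

From (4.3, 5.1) to (6.2, 4.6), the yellow capsule covered √(1.9² + 0.5²) ≈ 2.0 units.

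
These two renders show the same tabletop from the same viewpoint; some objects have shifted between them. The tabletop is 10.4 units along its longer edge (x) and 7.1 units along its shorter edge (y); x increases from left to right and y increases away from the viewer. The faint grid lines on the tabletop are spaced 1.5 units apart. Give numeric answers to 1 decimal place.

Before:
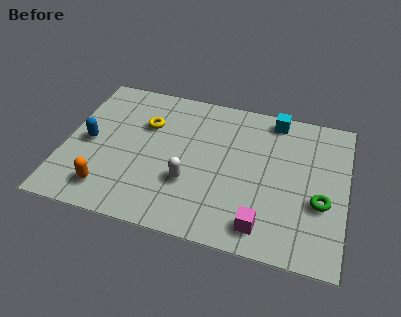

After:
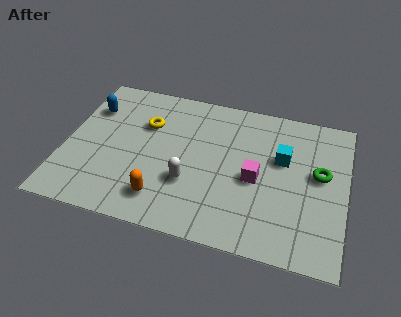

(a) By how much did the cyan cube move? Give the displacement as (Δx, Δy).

(0.4, -1.9)

The cyan cube started near (7.6, 6.3) and ended near (8.0, 4.4).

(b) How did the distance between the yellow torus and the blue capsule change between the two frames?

-0.3

The distance was about 2.4 in the first image and 2.1 in the second, so they moved 0.3 units closer together.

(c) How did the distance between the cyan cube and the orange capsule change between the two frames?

-2.5

Before: roughly 7.7 units apart; after: 5.2. That's 2.5 units closer together.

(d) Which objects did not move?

the white capsule and the yellow torus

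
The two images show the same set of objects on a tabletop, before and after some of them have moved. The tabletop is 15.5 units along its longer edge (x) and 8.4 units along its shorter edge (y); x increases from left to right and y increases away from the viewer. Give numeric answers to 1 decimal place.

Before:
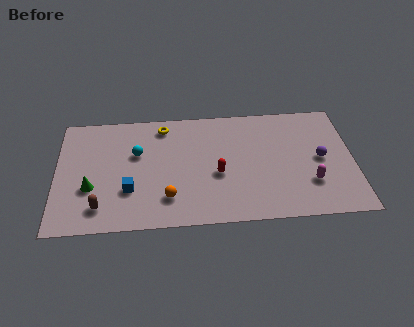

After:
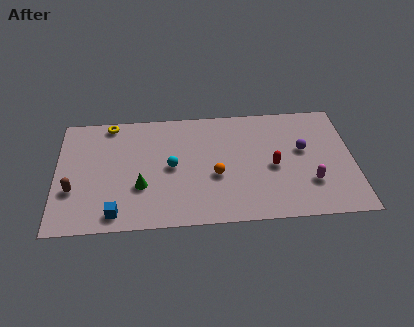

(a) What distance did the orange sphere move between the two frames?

2.9

The orange sphere was near (5.8, 2.0) before and (8.3, 3.4) after, so it travelled √(2.5² + 1.4²) ≈ 2.9 units.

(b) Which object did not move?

the magenta capsule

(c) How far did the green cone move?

2.6

The green cone moved from about (1.8, 3.0) to (4.4, 2.9), a distance of √(2.6² + 0.1²) ≈ 2.6.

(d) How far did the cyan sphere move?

2.1

From (4.2, 5.3) to (6.0, 4.2), the cyan sphere covered √(1.8² + 1.1²) ≈ 2.1 units.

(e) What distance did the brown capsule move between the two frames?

1.9

The brown capsule moved from about (2.3, 1.6) to (0.9, 2.9), a distance of √(1.4² + 1.3²) ≈ 1.9.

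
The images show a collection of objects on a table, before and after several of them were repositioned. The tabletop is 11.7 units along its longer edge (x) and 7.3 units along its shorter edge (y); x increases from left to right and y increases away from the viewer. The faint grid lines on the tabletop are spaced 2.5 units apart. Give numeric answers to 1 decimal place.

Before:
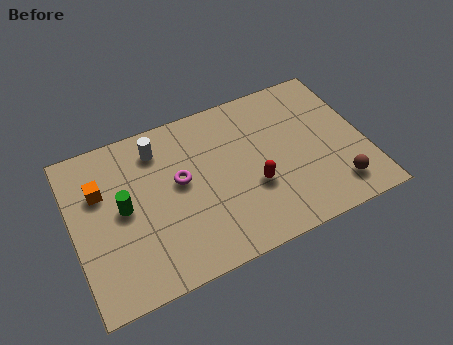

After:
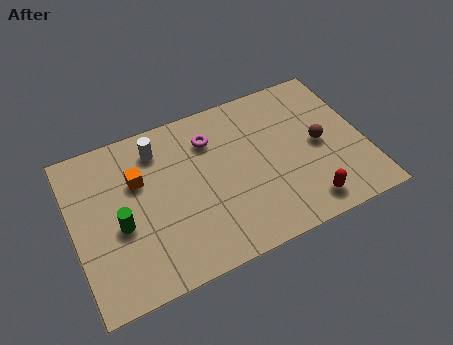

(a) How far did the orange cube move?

1.5

From (1.2, 4.9) to (2.7, 4.8), the orange cube covered √(1.5² + 0.1²) ≈ 1.5 units.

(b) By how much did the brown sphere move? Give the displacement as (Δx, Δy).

(-0.4, 2.2)

The brown sphere started near (10.3, 1.4) and ended near (9.9, 3.6).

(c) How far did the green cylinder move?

0.7

The green cylinder was near (2.0, 3.8) before and (1.8, 3.1) after, so it travelled √(0.2² + 0.7²) ≈ 0.7 units.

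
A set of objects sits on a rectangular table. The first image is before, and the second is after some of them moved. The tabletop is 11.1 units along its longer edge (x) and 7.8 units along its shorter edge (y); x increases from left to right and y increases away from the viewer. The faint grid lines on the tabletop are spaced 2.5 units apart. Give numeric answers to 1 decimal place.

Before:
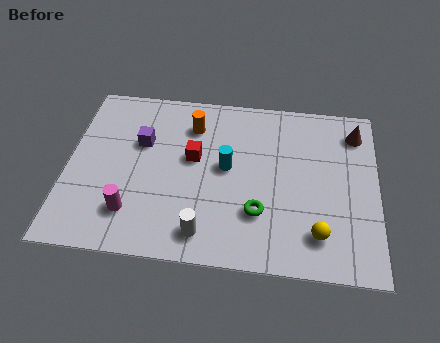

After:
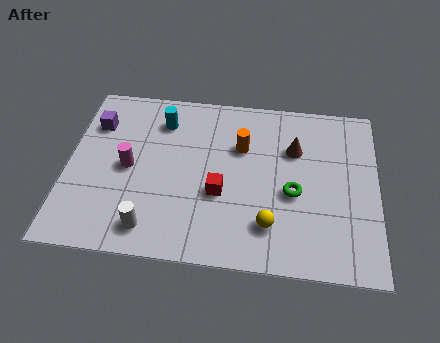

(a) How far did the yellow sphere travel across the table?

1.7

The yellow sphere was near (9.0, 1.6) before and (7.3, 1.8) after, so it travelled √(1.7² + 0.2²) ≈ 1.7 units.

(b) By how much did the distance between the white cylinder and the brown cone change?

-0.9

Before: roughly 7.4 units apart; after: 6.5. That's 0.9 units closer together.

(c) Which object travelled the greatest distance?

the cyan cylinder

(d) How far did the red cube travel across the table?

1.8

The red cube was near (4.5, 4.5) before and (5.5, 3.0) after, so it travelled √(1.0² + 1.5²) ≈ 1.8 units.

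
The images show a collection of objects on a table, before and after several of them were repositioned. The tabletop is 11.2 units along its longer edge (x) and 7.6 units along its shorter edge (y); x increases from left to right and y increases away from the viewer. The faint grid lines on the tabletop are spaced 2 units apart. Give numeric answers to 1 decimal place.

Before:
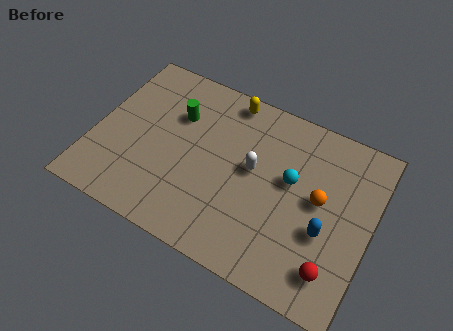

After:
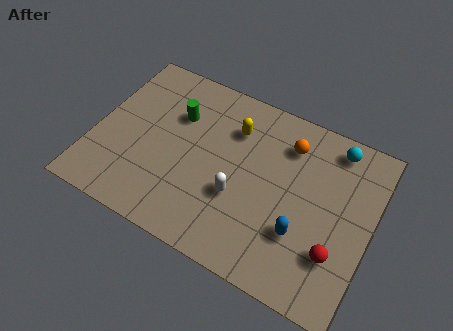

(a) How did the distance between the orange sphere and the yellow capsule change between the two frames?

-2.7

The distance was about 4.9 in the first image and 2.2 in the second, so they moved 2.7 units closer together.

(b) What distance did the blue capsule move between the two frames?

1.0

The blue capsule was near (9.5, 2.9) before and (8.6, 2.4) after, so it travelled √(0.9² + 0.5²) ≈ 1.0 units.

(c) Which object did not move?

the green cylinder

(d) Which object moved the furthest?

the cyan sphere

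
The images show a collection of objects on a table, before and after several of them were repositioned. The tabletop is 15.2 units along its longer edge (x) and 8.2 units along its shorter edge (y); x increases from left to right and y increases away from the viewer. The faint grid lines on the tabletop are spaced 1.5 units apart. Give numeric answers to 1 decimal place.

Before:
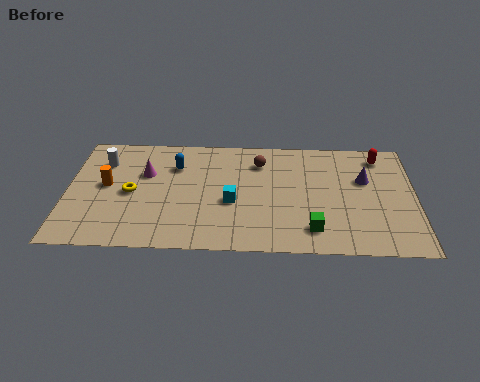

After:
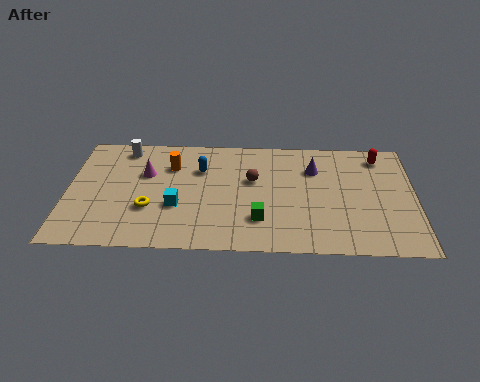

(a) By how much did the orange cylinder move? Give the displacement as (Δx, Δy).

(2.8, 1.5)

The orange cylinder was at about (1.7, 4.4) and moved to about (4.5, 5.9).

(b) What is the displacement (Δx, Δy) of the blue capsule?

(1.1, -0.2)

The blue capsule started near (4.7, 5.9) and ended near (5.8, 5.7).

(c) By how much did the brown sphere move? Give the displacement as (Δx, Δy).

(-0.3, -1.3)

The brown sphere was at about (8.4, 6.3) and moved to about (8.1, 5.0).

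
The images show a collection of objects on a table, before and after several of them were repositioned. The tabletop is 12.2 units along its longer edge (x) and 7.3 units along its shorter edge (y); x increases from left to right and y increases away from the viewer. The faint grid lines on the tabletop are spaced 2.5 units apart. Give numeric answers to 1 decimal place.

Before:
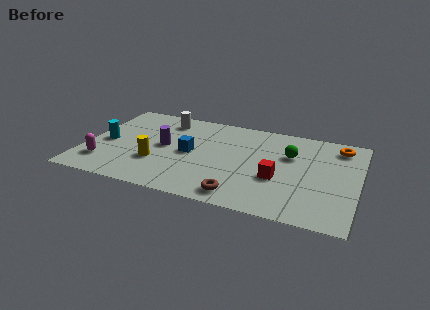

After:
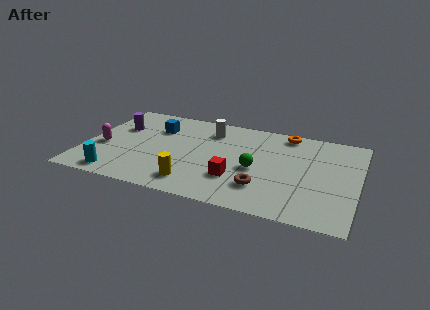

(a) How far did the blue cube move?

2.3

From (4.7, 3.6) to (3.0, 5.2), the blue cube covered √(1.7² + 1.6²) ≈ 2.3 units.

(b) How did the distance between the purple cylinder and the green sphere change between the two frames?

+0.9

Before: roughly 5.7 units apart; after: 6.6. That's 0.9 units further apart.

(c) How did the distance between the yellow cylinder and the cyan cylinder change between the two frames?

+0.8

They were about 2.6 units apart before and 3.4 after — 0.8 units further apart.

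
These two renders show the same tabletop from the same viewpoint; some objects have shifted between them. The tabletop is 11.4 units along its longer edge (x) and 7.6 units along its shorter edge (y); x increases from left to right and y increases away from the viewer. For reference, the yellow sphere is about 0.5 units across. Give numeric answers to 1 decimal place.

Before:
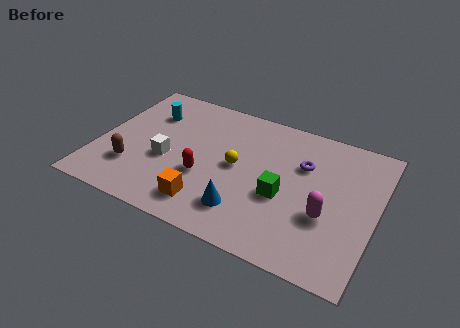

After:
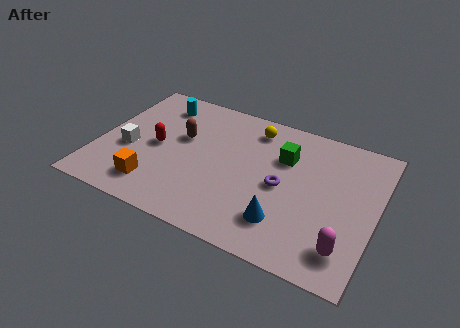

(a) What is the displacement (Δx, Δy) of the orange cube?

(-2.2, 0.1)

From the two frames, the orange cube sits at roughly (4.8, 1.4) before and (2.6, 1.5) after.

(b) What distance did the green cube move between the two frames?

2.1

From (7.7, 3.1) to (7.5, 5.2), the green cube covered √(0.2² + 2.1²) ≈ 2.1 units.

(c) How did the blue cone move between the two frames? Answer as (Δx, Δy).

(1.6, 0.1)

The blue cone started near (6.3, 1.7) and ended near (7.9, 1.8).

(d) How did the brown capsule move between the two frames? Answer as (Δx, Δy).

(1.7, 2.5)

The brown capsule was at about (1.6, 2.1) and moved to about (3.3, 4.6).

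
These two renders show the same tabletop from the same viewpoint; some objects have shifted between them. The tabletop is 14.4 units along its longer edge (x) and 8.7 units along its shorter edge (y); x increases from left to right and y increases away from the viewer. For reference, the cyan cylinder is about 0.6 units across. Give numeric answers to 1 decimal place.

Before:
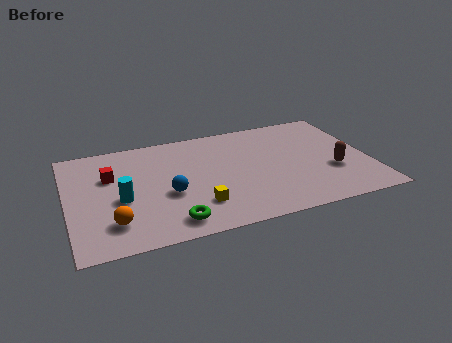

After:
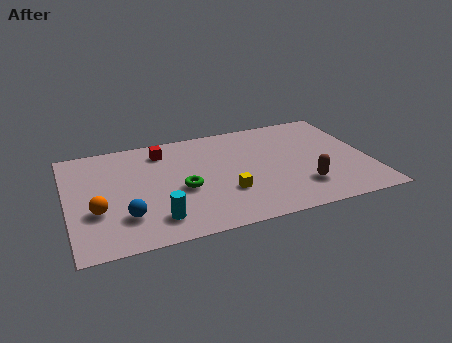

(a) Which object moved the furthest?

the red cube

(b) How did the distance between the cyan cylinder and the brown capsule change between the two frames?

-3.1

The distance was about 10.1 in the first image and 7.0 in the second, so they moved 3.1 units closer together.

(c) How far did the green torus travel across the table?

2.5

From (4.7, 1.3) to (5.4, 3.7), the green torus covered √(0.7² + 2.4²) ≈ 2.5 units.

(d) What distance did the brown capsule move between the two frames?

1.8

From (12.6, 3.1) to (11.0, 2.2), the brown capsule covered √(1.6² + 0.9²) ≈ 1.8 units.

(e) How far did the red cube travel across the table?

3.0

The red cube was near (2.1, 5.7) before and (4.7, 7.1) after, so it travelled √(2.6² + 1.4²) ≈ 3.0 units.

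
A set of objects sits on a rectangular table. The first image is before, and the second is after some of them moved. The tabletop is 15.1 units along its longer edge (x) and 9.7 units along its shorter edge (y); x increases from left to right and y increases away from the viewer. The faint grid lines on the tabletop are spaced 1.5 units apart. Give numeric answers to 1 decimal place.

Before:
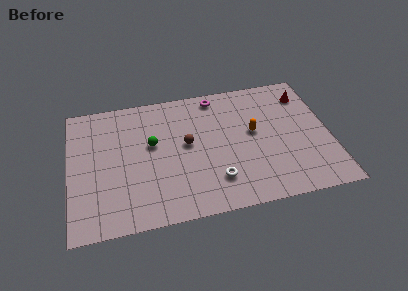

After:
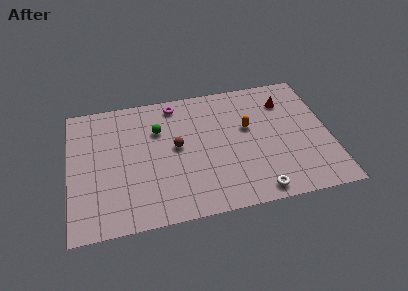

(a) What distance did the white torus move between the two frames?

2.6

From (8.3, 2.3) to (10.6, 1.0), the white torus covered √(2.3² + 1.3²) ≈ 2.6 units.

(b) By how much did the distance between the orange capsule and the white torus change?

+0.9

They were about 3.9 units apart before and 4.8 after — 0.9 units further apart.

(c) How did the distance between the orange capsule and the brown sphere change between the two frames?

+0.3

The distance was about 3.9 in the first image and 4.2 in the second, so they moved 0.3 units further apart.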